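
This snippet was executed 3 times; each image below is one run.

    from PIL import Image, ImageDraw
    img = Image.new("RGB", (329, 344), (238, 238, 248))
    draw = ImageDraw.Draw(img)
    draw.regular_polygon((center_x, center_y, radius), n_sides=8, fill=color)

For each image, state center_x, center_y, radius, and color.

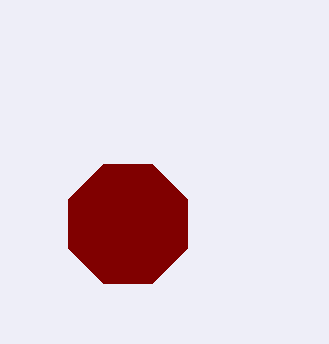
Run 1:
center_x = 128
center_y = 224
radius = 64
color = 'maroon'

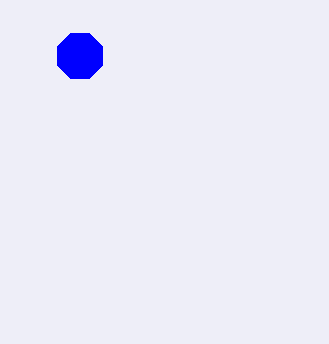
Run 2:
center_x = 80
center_y = 56
radius = 24
color = 'blue'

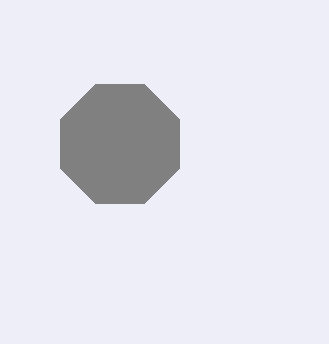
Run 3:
center_x = 120, center_y = 144, radius = 64, color = 'gray'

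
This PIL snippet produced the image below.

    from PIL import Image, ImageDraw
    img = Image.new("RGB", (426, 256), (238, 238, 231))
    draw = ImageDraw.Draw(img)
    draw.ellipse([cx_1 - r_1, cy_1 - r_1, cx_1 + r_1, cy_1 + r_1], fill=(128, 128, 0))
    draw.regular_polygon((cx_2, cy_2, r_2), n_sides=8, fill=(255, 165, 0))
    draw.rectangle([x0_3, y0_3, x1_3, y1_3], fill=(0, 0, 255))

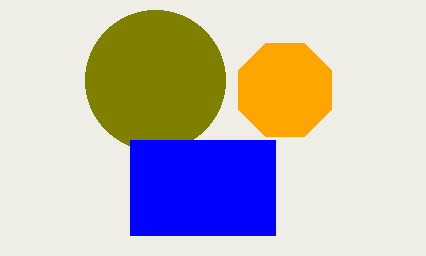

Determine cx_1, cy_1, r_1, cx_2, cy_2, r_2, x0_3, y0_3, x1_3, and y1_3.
cx_1 = 155; cy_1 = 80; r_1 = 70; cx_2 = 285; cy_2 = 90; r_2 = 50; x0_3 = 130; y0_3 = 140; x1_3 = 275; y1_3 = 235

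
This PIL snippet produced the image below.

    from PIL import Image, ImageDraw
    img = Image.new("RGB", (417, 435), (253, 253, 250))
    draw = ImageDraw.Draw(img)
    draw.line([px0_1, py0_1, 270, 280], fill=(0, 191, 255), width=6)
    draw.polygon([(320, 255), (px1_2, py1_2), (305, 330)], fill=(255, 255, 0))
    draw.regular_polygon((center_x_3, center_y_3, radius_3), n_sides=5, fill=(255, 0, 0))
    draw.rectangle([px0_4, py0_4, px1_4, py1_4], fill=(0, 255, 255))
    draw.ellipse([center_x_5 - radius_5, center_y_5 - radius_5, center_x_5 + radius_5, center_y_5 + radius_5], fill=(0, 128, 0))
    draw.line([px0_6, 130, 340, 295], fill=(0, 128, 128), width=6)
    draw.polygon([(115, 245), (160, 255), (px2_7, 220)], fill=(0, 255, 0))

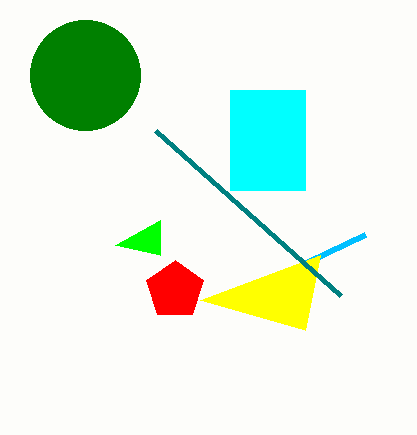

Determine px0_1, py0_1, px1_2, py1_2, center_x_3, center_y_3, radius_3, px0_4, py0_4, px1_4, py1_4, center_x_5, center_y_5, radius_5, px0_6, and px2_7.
px0_1 = 365; py0_1 = 235; px1_2 = 200; py1_2 = 300; center_x_3 = 175; center_y_3 = 290; radius_3 = 30; px0_4 = 230; py0_4 = 90; px1_4 = 305; py1_4 = 190; center_x_5 = 85; center_y_5 = 75; radius_5 = 55; px0_6 = 155; px2_7 = 160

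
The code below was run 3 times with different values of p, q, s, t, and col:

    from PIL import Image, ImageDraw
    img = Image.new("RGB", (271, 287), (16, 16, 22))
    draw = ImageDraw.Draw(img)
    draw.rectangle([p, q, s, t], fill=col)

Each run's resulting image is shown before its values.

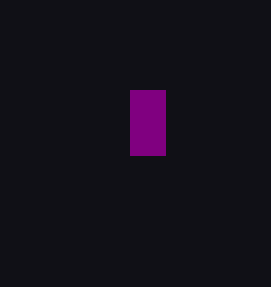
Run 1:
p = 130; q = 90; s = 165; t = 155; col = 'purple'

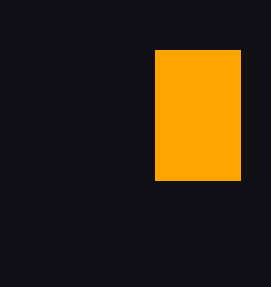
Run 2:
p = 155, q = 50, s = 240, t = 180, col = 'orange'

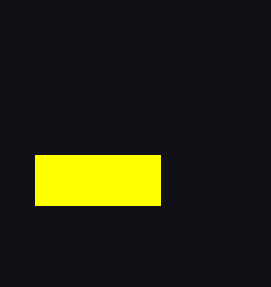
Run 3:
p = 35
q = 155
s = 160
t = 205
col = 'yellow'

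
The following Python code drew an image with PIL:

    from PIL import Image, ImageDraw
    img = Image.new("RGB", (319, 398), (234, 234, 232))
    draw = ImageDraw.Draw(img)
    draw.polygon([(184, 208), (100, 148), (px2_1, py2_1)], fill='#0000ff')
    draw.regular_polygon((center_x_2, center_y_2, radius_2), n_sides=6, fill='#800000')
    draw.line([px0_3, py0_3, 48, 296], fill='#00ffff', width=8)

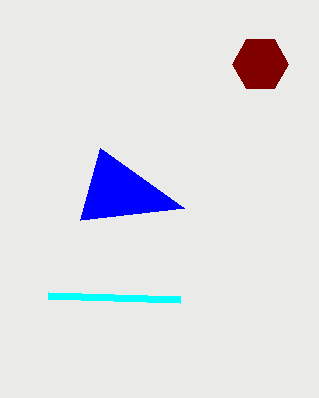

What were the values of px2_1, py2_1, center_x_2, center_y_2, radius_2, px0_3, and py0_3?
px2_1 = 80; py2_1 = 220; center_x_2 = 260; center_y_2 = 64; radius_2 = 28; px0_3 = 180; py0_3 = 300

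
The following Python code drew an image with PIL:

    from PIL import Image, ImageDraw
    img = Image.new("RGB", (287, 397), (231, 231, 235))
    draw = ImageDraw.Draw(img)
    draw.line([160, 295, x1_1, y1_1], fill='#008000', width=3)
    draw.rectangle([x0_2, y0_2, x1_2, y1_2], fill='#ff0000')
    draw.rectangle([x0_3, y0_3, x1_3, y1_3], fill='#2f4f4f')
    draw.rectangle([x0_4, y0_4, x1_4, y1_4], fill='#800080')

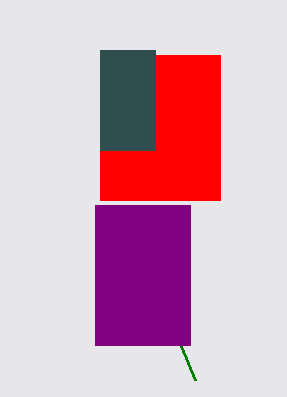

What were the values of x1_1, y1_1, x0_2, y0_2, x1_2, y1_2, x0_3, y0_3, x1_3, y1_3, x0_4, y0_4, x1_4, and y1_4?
x1_1 = 195; y1_1 = 380; x0_2 = 100; y0_2 = 55; x1_2 = 220; y1_2 = 200; x0_3 = 100; y0_3 = 50; x1_3 = 155; y1_3 = 150; x0_4 = 95; y0_4 = 205; x1_4 = 190; y1_4 = 345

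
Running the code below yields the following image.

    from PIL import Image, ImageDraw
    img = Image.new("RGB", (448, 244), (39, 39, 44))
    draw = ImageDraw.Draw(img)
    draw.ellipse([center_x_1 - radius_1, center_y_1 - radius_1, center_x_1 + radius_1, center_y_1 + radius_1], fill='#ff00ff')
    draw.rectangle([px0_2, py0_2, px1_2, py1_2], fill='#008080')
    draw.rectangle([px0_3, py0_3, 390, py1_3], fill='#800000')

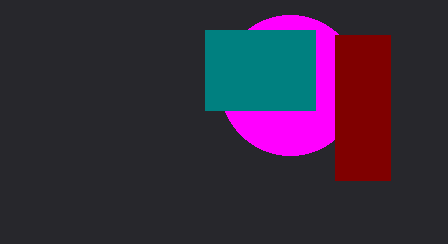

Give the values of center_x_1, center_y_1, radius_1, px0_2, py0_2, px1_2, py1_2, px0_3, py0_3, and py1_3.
center_x_1 = 290; center_y_1 = 85; radius_1 = 70; px0_2 = 205; py0_2 = 30; px1_2 = 315; py1_2 = 110; px0_3 = 335; py0_3 = 35; py1_3 = 180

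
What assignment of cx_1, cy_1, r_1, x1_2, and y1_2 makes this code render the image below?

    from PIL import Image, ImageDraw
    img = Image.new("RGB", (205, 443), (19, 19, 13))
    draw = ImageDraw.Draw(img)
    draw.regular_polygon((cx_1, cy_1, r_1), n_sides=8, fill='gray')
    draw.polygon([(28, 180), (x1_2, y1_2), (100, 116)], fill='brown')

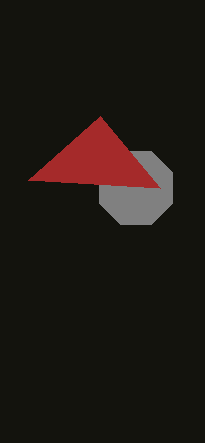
cx_1 = 136; cy_1 = 188; r_1 = 40; x1_2 = 160; y1_2 = 188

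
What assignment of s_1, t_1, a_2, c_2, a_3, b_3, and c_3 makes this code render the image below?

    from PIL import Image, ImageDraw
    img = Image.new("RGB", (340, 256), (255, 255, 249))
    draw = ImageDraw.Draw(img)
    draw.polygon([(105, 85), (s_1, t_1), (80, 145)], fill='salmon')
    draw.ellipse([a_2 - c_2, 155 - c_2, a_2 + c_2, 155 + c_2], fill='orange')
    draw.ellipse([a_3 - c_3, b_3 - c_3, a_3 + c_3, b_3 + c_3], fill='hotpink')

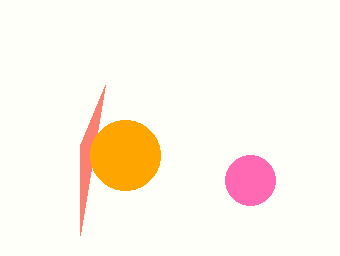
s_1 = 80; t_1 = 235; a_2 = 125; c_2 = 35; a_3 = 250; b_3 = 180; c_3 = 25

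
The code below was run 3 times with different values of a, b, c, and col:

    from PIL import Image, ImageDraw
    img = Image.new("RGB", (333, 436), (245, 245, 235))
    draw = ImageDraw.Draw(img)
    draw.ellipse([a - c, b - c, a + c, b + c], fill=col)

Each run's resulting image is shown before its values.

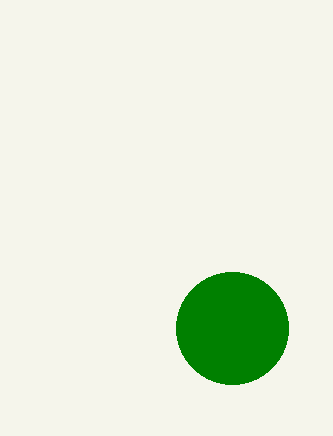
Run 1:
a = 232, b = 328, c = 56, col = 'green'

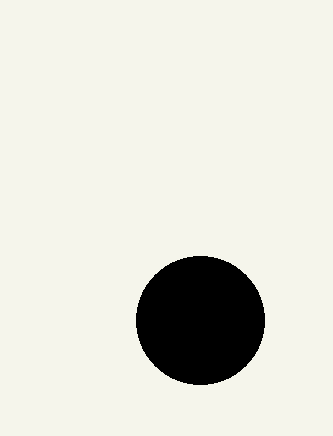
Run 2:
a = 200; b = 320; c = 64; col = 'black'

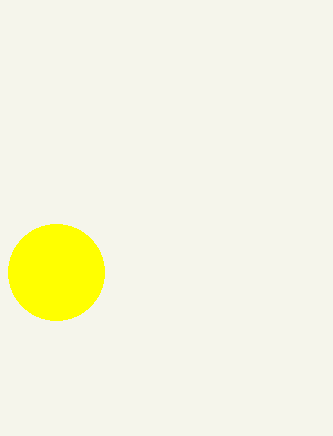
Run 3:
a = 56
b = 272
c = 48
col = 'yellow'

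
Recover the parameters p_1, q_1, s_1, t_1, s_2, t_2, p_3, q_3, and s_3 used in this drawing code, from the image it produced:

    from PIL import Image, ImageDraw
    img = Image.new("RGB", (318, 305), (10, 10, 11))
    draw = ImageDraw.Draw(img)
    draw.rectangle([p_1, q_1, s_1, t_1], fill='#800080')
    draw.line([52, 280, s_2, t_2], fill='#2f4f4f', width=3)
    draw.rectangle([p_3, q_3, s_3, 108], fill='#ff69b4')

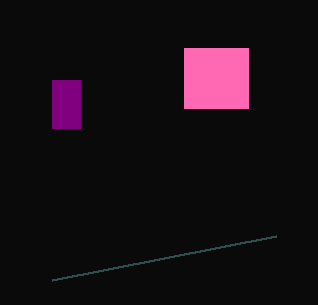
p_1 = 52, q_1 = 80, s_1 = 80, t_1 = 128, s_2 = 276, t_2 = 236, p_3 = 184, q_3 = 48, s_3 = 248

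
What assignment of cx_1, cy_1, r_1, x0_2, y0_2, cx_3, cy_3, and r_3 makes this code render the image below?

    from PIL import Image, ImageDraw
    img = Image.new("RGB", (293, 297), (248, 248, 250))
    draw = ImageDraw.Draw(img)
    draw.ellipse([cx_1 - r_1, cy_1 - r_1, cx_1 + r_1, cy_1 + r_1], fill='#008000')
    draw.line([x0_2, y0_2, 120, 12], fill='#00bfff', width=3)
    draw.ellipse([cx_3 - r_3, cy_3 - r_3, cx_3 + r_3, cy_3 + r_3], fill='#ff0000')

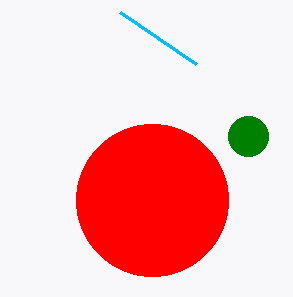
cx_1 = 248, cy_1 = 136, r_1 = 20, x0_2 = 196, y0_2 = 64, cx_3 = 152, cy_3 = 200, r_3 = 76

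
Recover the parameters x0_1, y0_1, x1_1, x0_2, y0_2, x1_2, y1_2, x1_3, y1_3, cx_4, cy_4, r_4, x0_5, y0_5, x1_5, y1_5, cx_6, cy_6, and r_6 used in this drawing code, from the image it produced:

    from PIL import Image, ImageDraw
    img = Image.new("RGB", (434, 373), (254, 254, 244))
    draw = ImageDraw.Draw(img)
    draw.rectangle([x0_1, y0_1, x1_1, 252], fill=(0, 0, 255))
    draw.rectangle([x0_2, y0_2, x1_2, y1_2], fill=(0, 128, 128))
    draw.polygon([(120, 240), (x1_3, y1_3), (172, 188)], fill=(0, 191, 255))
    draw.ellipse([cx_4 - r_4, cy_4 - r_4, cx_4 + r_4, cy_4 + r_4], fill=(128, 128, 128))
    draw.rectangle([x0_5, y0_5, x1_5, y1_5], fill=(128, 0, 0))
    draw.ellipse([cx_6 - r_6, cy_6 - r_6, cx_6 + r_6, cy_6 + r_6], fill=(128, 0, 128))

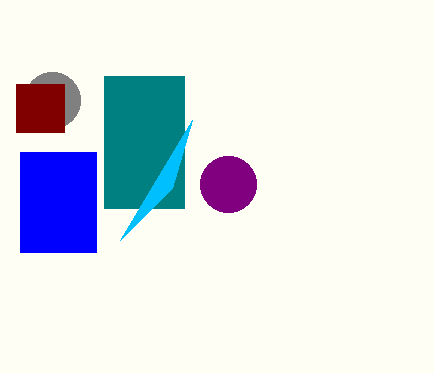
x0_1 = 20
y0_1 = 152
x1_1 = 96
x0_2 = 104
y0_2 = 76
x1_2 = 184
y1_2 = 208
x1_3 = 192
y1_3 = 120
cx_4 = 52
cy_4 = 100
r_4 = 28
x0_5 = 16
y0_5 = 84
x1_5 = 64
y1_5 = 132
cx_6 = 228
cy_6 = 184
r_6 = 28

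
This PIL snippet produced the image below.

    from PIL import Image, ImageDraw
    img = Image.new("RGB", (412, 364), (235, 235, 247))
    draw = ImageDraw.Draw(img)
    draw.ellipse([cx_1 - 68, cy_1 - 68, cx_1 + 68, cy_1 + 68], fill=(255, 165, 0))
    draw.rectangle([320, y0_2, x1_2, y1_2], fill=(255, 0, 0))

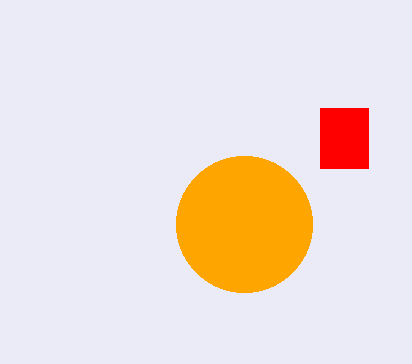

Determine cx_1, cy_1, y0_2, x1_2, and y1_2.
cx_1 = 244; cy_1 = 224; y0_2 = 108; x1_2 = 368; y1_2 = 168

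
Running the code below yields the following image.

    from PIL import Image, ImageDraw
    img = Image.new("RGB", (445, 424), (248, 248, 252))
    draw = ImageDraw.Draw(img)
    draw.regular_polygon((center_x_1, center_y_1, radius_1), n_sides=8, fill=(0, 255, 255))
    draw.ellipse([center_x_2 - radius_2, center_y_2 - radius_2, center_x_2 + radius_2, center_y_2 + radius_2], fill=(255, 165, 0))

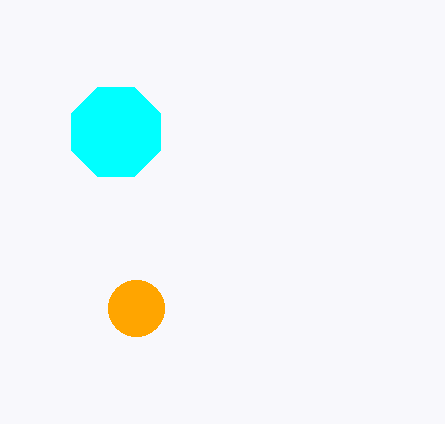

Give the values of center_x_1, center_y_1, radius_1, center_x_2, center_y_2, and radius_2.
center_x_1 = 116
center_y_1 = 132
radius_1 = 48
center_x_2 = 136
center_y_2 = 308
radius_2 = 28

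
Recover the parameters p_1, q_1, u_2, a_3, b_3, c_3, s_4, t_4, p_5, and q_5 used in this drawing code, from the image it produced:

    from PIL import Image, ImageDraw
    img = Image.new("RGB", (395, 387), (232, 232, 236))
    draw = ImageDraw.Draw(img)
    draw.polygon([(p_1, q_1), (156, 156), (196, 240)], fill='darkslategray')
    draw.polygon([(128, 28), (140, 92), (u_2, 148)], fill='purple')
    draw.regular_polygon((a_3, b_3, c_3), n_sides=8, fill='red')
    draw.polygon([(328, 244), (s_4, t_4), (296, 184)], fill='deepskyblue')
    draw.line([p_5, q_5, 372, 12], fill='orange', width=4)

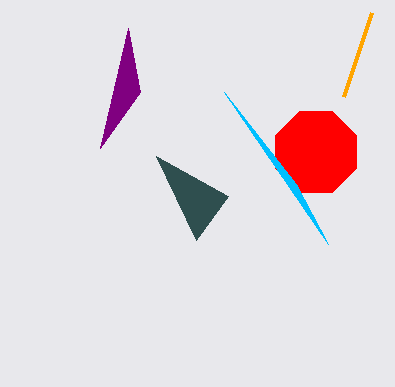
p_1 = 228
q_1 = 196
u_2 = 100
a_3 = 316
b_3 = 152
c_3 = 44
s_4 = 224
t_4 = 92
p_5 = 344
q_5 = 96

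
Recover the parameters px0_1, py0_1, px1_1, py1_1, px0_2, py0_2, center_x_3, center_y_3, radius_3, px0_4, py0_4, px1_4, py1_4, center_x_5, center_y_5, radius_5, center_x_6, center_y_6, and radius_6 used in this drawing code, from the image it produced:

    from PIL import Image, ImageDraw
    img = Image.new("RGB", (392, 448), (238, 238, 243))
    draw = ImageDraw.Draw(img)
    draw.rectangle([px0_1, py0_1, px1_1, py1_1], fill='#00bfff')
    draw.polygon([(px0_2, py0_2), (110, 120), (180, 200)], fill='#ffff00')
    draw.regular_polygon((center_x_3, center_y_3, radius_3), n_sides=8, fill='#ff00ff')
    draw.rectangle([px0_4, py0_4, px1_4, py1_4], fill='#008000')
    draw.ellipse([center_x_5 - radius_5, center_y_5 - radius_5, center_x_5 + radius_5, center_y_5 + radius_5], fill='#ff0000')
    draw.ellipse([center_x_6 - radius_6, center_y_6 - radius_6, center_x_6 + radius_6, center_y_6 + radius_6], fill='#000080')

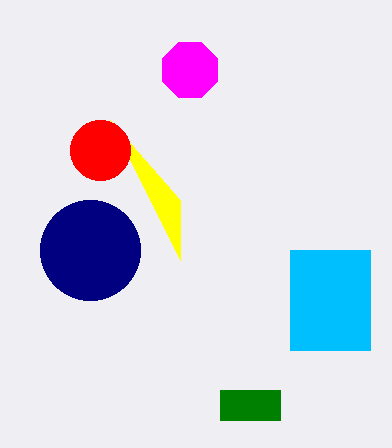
px0_1 = 290
py0_1 = 250
px1_1 = 370
py1_1 = 350
px0_2 = 180
py0_2 = 260
center_x_3 = 190
center_y_3 = 70
radius_3 = 30
px0_4 = 220
py0_4 = 390
px1_4 = 280
py1_4 = 420
center_x_5 = 100
center_y_5 = 150
radius_5 = 30
center_x_6 = 90
center_y_6 = 250
radius_6 = 50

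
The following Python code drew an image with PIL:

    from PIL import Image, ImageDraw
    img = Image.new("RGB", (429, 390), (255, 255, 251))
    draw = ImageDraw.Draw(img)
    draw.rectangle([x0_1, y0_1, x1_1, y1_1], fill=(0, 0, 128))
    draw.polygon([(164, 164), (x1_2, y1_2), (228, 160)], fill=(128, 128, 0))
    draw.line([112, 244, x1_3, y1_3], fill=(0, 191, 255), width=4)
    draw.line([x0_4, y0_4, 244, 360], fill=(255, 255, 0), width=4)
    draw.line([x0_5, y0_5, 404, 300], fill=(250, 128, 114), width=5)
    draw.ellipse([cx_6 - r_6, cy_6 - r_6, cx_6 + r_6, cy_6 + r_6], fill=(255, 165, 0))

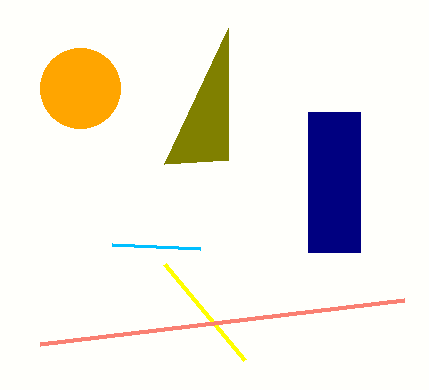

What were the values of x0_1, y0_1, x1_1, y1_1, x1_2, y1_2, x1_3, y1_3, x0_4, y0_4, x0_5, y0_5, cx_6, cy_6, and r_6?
x0_1 = 308, y0_1 = 112, x1_1 = 360, y1_1 = 252, x1_2 = 228, y1_2 = 28, x1_3 = 200, y1_3 = 248, x0_4 = 164, y0_4 = 264, x0_5 = 40, y0_5 = 344, cx_6 = 80, cy_6 = 88, r_6 = 40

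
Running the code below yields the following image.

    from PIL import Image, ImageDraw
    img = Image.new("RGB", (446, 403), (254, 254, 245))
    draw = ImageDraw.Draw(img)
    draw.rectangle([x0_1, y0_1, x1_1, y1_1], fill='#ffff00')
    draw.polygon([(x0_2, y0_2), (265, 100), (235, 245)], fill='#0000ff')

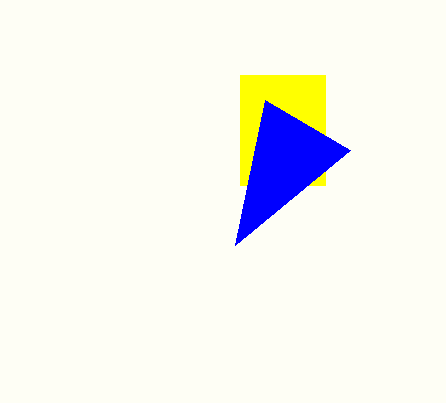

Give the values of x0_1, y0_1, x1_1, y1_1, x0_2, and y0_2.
x0_1 = 240
y0_1 = 75
x1_1 = 325
y1_1 = 185
x0_2 = 350
y0_2 = 150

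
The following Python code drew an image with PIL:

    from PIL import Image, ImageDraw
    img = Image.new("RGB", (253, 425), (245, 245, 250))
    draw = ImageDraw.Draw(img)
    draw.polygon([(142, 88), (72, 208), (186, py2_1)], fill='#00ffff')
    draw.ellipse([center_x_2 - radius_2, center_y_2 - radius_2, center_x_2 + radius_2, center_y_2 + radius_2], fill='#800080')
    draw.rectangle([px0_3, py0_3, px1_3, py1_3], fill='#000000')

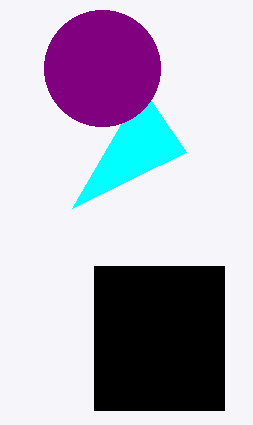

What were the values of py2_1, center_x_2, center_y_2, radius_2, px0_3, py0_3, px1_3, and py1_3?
py2_1 = 152
center_x_2 = 102
center_y_2 = 68
radius_2 = 58
px0_3 = 94
py0_3 = 266
px1_3 = 224
py1_3 = 410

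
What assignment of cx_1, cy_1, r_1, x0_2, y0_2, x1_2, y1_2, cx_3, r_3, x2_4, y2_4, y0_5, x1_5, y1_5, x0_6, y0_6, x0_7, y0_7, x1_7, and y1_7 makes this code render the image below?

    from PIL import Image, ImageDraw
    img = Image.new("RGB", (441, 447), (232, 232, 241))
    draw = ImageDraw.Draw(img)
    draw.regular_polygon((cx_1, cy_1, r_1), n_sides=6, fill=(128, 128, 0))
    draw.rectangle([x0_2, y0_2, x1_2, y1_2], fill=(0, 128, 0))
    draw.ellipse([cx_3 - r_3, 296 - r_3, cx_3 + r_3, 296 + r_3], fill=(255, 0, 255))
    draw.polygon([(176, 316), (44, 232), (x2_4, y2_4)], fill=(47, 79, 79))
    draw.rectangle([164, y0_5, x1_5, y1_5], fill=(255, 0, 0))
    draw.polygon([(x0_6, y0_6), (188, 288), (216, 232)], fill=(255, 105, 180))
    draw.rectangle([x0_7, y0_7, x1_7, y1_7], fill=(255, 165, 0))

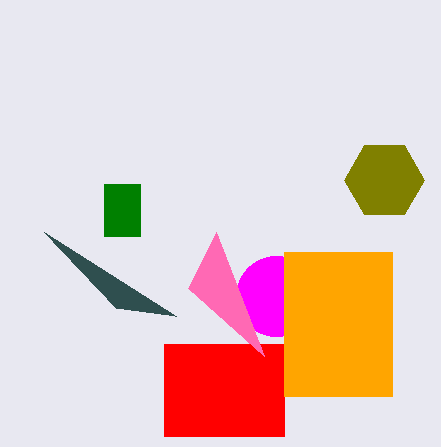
cx_1 = 384; cy_1 = 180; r_1 = 40; x0_2 = 104; y0_2 = 184; x1_2 = 140; y1_2 = 236; cx_3 = 276; r_3 = 40; x2_4 = 116; y2_4 = 308; y0_5 = 344; x1_5 = 284; y1_5 = 436; x0_6 = 264; y0_6 = 356; x0_7 = 284; y0_7 = 252; x1_7 = 392; y1_7 = 396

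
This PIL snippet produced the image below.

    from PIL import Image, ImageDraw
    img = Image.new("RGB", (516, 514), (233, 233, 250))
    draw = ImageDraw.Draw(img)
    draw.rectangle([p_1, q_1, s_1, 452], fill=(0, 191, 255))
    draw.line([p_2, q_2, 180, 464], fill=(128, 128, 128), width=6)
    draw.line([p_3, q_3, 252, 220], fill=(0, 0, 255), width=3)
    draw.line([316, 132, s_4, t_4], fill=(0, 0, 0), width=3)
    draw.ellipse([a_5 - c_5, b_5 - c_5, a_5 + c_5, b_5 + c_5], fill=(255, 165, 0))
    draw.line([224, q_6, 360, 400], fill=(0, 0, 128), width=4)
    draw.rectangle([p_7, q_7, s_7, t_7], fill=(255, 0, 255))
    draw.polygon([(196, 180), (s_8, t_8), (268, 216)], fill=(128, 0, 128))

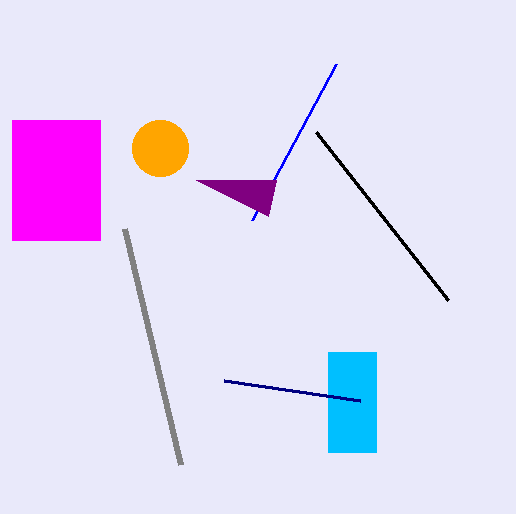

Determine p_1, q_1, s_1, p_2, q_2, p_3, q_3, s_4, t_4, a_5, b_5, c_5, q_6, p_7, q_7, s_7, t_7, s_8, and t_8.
p_1 = 328
q_1 = 352
s_1 = 376
p_2 = 124
q_2 = 228
p_3 = 336
q_3 = 64
s_4 = 448
t_4 = 300
a_5 = 160
b_5 = 148
c_5 = 28
q_6 = 380
p_7 = 12
q_7 = 120
s_7 = 100
t_7 = 240
s_8 = 276
t_8 = 180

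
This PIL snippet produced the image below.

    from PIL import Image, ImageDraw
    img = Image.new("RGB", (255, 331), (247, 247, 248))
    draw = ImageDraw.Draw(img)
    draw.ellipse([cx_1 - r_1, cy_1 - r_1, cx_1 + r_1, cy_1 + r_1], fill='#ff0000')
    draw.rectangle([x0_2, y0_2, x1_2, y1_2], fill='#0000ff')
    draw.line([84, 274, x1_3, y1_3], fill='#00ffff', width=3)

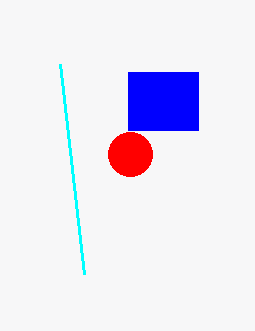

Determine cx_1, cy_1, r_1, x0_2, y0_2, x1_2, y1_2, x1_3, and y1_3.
cx_1 = 130, cy_1 = 154, r_1 = 22, x0_2 = 128, y0_2 = 72, x1_2 = 198, y1_2 = 130, x1_3 = 60, y1_3 = 64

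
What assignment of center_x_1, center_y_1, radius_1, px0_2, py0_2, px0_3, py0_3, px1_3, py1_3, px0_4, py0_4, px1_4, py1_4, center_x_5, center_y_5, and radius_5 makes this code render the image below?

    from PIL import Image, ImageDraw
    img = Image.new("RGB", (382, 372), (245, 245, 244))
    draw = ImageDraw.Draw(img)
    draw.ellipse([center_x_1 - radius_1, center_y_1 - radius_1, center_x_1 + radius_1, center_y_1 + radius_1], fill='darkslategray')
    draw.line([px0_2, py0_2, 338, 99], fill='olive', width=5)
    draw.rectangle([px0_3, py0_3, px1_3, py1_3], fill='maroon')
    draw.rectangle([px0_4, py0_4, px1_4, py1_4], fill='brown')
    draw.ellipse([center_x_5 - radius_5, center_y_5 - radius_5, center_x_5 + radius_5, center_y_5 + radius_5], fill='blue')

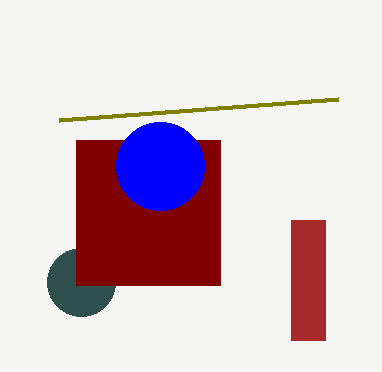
center_x_1 = 81
center_y_1 = 282
radius_1 = 34
px0_2 = 59
py0_2 = 120
px0_3 = 76
py0_3 = 140
px1_3 = 220
py1_3 = 285
px0_4 = 291
py0_4 = 220
px1_4 = 325
py1_4 = 340
center_x_5 = 160
center_y_5 = 166
radius_5 = 44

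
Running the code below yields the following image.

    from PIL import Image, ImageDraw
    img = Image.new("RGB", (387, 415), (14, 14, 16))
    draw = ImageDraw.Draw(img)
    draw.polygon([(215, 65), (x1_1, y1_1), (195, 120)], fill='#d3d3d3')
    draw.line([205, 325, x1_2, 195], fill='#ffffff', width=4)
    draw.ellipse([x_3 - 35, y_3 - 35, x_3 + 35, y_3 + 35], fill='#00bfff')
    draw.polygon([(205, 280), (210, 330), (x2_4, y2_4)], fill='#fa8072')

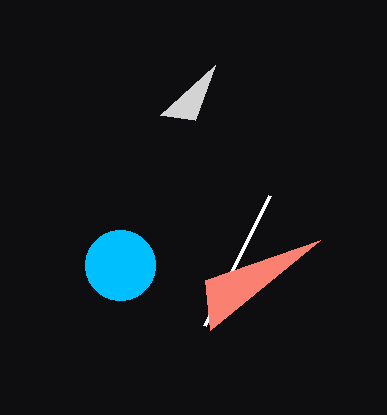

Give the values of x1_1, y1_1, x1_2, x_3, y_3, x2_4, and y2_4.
x1_1 = 160
y1_1 = 115
x1_2 = 270
x_3 = 120
y_3 = 265
x2_4 = 320
y2_4 = 240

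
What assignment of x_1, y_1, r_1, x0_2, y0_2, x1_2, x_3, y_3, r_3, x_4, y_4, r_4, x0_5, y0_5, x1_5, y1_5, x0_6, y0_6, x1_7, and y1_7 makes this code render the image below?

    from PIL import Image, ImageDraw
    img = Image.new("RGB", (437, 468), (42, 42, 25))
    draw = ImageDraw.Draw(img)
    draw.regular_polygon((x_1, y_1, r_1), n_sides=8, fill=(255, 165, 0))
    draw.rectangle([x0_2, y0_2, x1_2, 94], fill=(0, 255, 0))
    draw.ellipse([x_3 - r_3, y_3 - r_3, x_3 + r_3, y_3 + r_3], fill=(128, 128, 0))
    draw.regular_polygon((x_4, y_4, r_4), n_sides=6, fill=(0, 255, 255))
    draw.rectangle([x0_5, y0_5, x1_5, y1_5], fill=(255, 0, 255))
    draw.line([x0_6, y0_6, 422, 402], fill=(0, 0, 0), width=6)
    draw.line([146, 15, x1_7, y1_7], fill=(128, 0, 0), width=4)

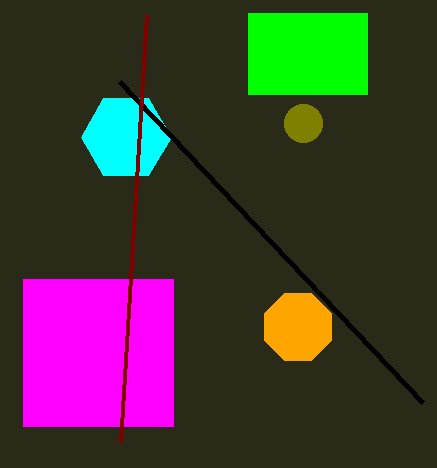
x_1 = 298, y_1 = 327, r_1 = 36, x0_2 = 248, y0_2 = 13, x1_2 = 367, x_3 = 303, y_3 = 123, r_3 = 19, x_4 = 126, y_4 = 137, r_4 = 45, x0_5 = 23, y0_5 = 279, x1_5 = 173, y1_5 = 426, x0_6 = 119, y0_6 = 81, x1_7 = 120, y1_7 = 442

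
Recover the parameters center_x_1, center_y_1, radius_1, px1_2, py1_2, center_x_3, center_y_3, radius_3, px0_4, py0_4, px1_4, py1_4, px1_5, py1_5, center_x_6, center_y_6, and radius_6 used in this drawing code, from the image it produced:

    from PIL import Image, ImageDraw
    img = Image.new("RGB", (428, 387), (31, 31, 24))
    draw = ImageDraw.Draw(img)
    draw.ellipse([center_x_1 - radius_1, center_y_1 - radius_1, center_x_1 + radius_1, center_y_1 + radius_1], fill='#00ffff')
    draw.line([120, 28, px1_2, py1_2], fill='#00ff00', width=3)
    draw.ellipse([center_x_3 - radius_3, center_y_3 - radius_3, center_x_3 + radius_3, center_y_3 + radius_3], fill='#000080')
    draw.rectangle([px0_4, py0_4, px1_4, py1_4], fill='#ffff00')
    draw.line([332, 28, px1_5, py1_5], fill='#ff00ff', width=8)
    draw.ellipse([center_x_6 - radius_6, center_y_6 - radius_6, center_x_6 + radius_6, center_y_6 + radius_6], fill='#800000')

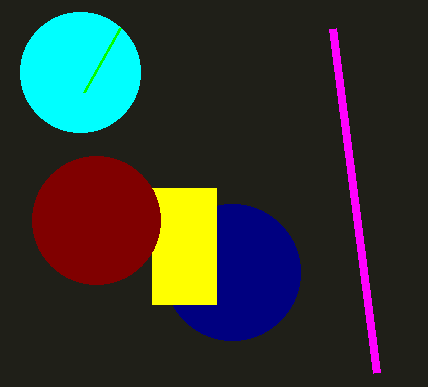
center_x_1 = 80
center_y_1 = 72
radius_1 = 60
px1_2 = 84
py1_2 = 92
center_x_3 = 232
center_y_3 = 272
radius_3 = 68
px0_4 = 152
py0_4 = 188
px1_4 = 216
py1_4 = 304
px1_5 = 376
py1_5 = 372
center_x_6 = 96
center_y_6 = 220
radius_6 = 64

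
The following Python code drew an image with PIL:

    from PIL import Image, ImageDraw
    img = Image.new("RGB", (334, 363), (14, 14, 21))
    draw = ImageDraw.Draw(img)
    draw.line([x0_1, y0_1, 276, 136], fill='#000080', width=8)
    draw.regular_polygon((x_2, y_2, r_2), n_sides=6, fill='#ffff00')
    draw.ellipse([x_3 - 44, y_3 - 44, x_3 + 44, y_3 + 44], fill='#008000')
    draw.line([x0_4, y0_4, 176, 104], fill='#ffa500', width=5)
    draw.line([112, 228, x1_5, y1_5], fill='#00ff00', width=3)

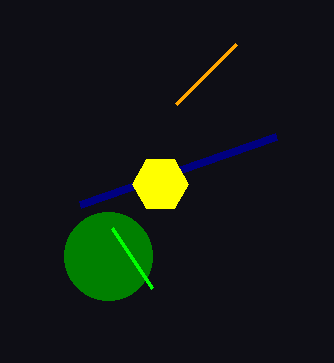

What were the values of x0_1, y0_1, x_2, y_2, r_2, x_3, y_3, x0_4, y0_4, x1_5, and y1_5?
x0_1 = 80, y0_1 = 204, x_2 = 160, y_2 = 184, r_2 = 28, x_3 = 108, y_3 = 256, x0_4 = 236, y0_4 = 44, x1_5 = 152, y1_5 = 288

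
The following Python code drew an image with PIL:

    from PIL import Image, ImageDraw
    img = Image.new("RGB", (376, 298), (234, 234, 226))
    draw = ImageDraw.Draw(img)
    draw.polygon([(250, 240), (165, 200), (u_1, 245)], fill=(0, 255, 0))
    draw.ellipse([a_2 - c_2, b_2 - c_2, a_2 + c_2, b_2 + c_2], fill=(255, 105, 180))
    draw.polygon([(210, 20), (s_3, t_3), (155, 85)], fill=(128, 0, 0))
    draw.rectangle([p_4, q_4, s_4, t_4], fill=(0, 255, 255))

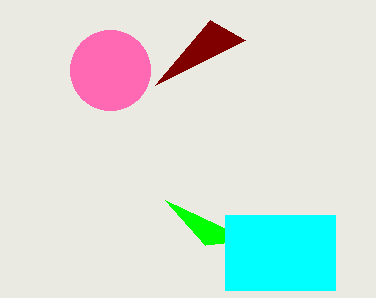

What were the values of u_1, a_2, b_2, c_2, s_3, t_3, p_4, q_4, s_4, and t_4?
u_1 = 205; a_2 = 110; b_2 = 70; c_2 = 40; s_3 = 245; t_3 = 40; p_4 = 225; q_4 = 215; s_4 = 335; t_4 = 290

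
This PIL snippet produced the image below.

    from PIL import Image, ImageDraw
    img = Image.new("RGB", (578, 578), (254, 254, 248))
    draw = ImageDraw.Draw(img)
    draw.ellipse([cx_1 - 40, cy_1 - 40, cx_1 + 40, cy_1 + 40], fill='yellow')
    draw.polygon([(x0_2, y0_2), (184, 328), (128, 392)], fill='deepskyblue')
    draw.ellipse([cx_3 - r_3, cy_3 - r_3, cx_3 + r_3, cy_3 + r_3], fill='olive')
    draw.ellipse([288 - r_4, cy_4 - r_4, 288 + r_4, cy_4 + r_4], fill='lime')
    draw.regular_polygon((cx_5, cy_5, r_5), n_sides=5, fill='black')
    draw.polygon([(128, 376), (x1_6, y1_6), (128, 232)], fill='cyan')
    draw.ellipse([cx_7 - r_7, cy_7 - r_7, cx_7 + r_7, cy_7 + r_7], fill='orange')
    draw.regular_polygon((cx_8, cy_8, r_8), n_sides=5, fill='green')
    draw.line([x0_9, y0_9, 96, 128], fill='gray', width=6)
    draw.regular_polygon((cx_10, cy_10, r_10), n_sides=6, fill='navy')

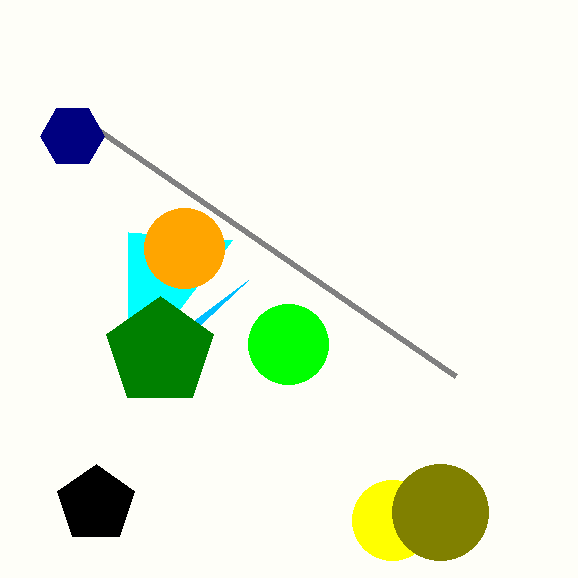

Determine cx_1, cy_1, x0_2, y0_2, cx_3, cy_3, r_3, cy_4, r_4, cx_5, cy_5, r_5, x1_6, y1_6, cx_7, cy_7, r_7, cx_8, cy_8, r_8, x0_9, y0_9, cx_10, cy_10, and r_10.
cx_1 = 392
cy_1 = 520
x0_2 = 248
y0_2 = 280
cx_3 = 440
cy_3 = 512
r_3 = 48
cy_4 = 344
r_4 = 40
cx_5 = 96
cy_5 = 504
r_5 = 40
x1_6 = 232
y1_6 = 240
cx_7 = 184
cy_7 = 248
r_7 = 40
cx_8 = 160
cy_8 = 352
r_8 = 56
x0_9 = 456
y0_9 = 376
cx_10 = 72
cy_10 = 136
r_10 = 32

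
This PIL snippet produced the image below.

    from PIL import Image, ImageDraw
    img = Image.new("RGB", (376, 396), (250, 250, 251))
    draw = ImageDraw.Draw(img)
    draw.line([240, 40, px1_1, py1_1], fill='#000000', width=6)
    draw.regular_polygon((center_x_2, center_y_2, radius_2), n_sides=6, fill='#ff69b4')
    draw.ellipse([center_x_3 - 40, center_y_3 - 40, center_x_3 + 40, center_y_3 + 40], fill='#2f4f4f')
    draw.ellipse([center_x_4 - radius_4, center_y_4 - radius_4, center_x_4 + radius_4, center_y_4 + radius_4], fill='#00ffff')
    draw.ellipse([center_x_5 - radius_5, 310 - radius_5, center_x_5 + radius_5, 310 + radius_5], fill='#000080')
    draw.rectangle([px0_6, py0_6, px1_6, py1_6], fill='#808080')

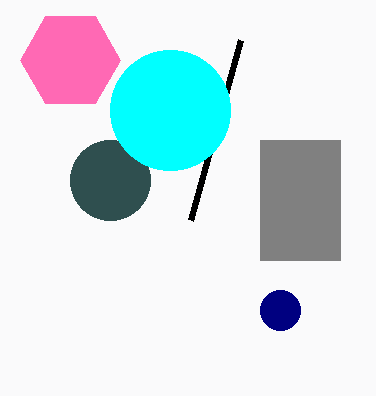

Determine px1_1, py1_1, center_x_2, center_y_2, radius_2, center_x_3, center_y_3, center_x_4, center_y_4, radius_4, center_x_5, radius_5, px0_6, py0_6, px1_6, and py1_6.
px1_1 = 190, py1_1 = 220, center_x_2 = 70, center_y_2 = 60, radius_2 = 50, center_x_3 = 110, center_y_3 = 180, center_x_4 = 170, center_y_4 = 110, radius_4 = 60, center_x_5 = 280, radius_5 = 20, px0_6 = 260, py0_6 = 140, px1_6 = 340, py1_6 = 260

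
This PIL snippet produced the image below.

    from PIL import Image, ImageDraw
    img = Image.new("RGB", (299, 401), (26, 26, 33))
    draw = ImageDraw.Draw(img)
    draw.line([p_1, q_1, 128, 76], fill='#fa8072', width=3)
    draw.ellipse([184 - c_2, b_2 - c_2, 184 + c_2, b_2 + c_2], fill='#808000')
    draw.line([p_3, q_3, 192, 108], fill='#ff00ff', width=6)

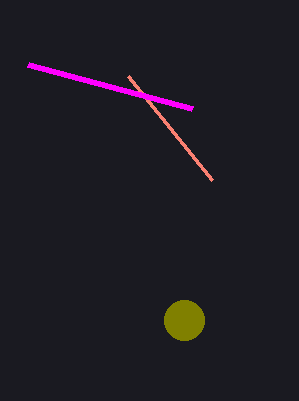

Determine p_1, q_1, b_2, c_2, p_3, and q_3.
p_1 = 212, q_1 = 180, b_2 = 320, c_2 = 20, p_3 = 28, q_3 = 64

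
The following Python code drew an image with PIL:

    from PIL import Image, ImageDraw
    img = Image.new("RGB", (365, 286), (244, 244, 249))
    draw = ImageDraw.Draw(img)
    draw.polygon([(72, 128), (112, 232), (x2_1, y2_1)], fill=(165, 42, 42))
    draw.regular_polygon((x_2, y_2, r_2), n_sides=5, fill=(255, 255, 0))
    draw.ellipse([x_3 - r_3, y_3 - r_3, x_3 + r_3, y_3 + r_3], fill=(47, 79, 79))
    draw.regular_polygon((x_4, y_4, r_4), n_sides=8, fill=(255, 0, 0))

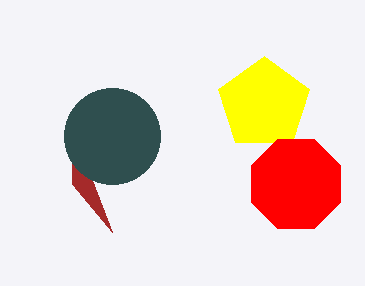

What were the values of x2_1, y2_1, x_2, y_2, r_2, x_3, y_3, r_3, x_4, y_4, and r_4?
x2_1 = 72, y2_1 = 184, x_2 = 264, y_2 = 104, r_2 = 48, x_3 = 112, y_3 = 136, r_3 = 48, x_4 = 296, y_4 = 184, r_4 = 48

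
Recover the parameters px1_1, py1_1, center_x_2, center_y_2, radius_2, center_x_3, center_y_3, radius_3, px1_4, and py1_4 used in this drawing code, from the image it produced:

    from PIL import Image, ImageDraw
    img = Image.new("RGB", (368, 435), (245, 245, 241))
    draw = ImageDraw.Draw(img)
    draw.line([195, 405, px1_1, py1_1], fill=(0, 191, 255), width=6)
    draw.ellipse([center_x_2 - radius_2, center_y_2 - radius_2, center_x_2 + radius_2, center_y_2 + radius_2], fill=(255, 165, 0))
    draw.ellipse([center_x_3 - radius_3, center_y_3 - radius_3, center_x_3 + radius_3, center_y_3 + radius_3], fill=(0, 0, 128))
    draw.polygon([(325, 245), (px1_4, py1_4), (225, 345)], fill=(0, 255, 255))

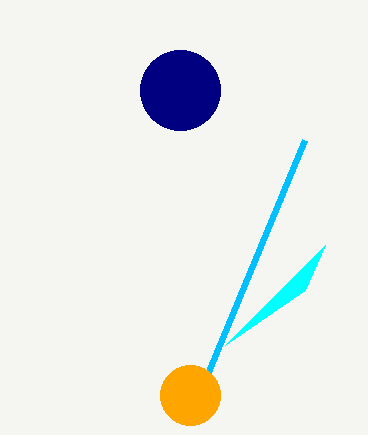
px1_1 = 305, py1_1 = 140, center_x_2 = 190, center_y_2 = 395, radius_2 = 30, center_x_3 = 180, center_y_3 = 90, radius_3 = 40, px1_4 = 305, py1_4 = 290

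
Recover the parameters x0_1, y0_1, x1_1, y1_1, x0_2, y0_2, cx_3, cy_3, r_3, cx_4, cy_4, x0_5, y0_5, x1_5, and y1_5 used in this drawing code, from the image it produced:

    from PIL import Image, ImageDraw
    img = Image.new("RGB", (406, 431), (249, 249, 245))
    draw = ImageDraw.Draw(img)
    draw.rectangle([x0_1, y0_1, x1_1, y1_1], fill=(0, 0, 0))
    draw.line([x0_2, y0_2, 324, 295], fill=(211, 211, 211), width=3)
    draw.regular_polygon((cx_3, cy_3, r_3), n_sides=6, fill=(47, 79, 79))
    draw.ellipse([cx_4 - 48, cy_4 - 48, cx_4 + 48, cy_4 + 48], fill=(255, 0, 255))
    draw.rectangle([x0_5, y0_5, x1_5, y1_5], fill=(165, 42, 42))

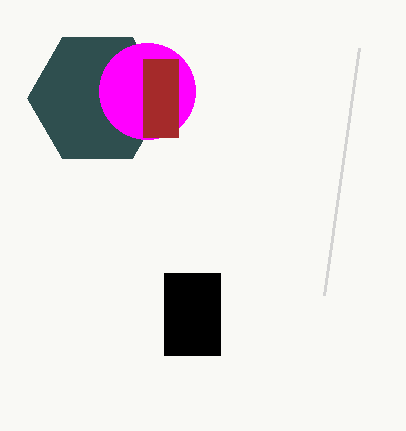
x0_1 = 164
y0_1 = 273
x1_1 = 220
y1_1 = 355
x0_2 = 359
y0_2 = 48
cx_3 = 97
cy_3 = 98
r_3 = 70
cx_4 = 147
cy_4 = 91
x0_5 = 143
y0_5 = 59
x1_5 = 178
y1_5 = 137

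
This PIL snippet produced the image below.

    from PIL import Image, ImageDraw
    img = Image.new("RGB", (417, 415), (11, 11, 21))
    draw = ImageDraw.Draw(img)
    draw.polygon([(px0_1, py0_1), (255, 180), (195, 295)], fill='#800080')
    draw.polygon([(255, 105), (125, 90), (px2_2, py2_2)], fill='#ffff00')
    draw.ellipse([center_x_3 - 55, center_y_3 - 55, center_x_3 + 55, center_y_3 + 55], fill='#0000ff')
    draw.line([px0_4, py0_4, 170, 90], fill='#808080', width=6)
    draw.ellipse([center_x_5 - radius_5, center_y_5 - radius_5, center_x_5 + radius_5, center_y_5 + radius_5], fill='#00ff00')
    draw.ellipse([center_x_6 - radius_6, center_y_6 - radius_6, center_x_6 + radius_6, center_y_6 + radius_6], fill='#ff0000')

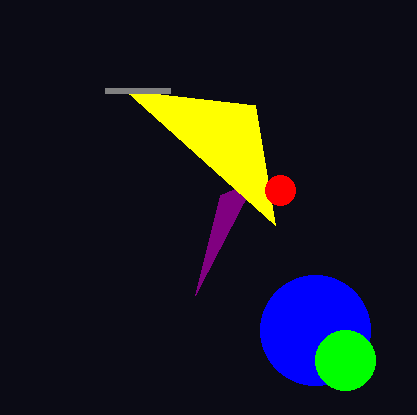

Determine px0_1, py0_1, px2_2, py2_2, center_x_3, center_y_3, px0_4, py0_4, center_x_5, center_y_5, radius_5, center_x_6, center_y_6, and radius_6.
px0_1 = 220; py0_1 = 195; px2_2 = 275; py2_2 = 225; center_x_3 = 315; center_y_3 = 330; px0_4 = 105; py0_4 = 90; center_x_5 = 345; center_y_5 = 360; radius_5 = 30; center_x_6 = 280; center_y_6 = 190; radius_6 = 15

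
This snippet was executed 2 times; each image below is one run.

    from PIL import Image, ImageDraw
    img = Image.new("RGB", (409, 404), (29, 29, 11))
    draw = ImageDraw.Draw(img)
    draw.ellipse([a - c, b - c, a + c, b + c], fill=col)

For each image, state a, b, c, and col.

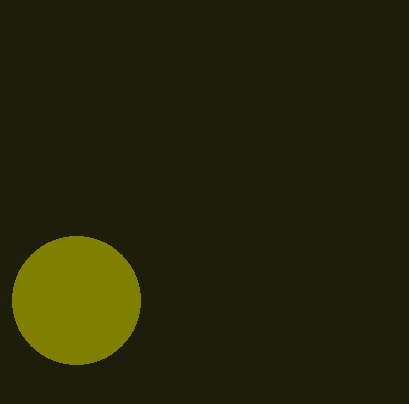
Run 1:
a = 76, b = 300, c = 64, col = 'olive'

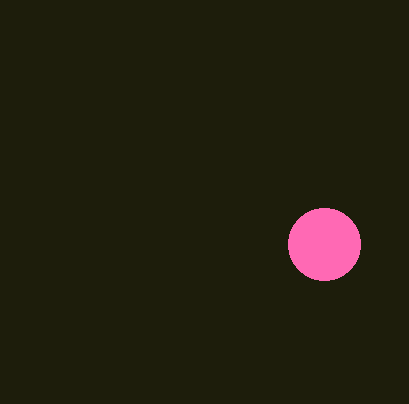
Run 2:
a = 324, b = 244, c = 36, col = 'hotpink'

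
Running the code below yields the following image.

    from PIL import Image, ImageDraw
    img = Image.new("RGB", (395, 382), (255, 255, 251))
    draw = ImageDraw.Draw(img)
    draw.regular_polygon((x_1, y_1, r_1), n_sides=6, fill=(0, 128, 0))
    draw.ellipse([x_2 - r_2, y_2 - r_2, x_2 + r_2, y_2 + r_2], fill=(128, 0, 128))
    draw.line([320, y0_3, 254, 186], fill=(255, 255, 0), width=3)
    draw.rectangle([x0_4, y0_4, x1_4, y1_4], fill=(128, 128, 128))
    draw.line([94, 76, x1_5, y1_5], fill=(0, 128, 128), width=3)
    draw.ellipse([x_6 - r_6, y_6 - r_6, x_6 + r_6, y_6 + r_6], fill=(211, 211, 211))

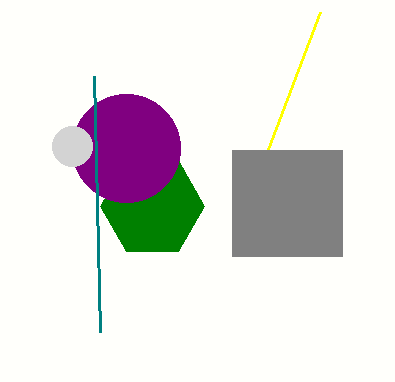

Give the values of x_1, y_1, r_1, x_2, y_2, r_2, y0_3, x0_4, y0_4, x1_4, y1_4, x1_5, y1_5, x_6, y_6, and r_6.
x_1 = 152
y_1 = 206
r_1 = 52
x_2 = 126
y_2 = 148
r_2 = 54
y0_3 = 12
x0_4 = 232
y0_4 = 150
x1_4 = 342
y1_4 = 256
x1_5 = 100
y1_5 = 332
x_6 = 72
y_6 = 146
r_6 = 20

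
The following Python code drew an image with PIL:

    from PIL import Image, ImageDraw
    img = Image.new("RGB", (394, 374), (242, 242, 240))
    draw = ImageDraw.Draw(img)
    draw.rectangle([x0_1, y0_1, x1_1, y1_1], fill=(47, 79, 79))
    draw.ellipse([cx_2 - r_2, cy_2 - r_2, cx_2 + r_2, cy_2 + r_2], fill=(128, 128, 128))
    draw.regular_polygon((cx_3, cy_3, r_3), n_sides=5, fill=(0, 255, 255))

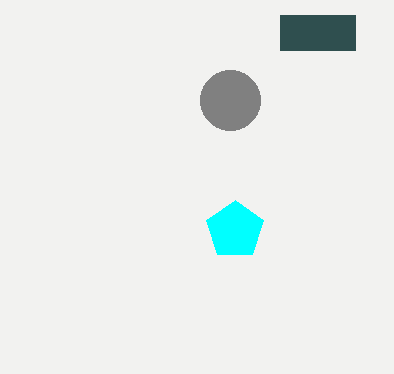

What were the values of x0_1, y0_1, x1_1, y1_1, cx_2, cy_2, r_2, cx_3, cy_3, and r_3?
x0_1 = 280
y0_1 = 15
x1_1 = 355
y1_1 = 50
cx_2 = 230
cy_2 = 100
r_2 = 30
cx_3 = 235
cy_3 = 230
r_3 = 30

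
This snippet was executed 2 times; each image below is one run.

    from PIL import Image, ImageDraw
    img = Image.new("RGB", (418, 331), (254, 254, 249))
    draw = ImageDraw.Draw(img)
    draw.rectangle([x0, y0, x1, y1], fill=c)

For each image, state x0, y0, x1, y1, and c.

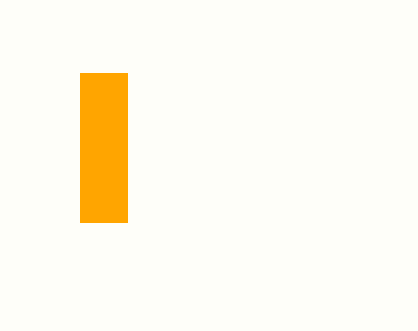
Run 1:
x0 = 80; y0 = 73; x1 = 127; y1 = 222; c = 'orange'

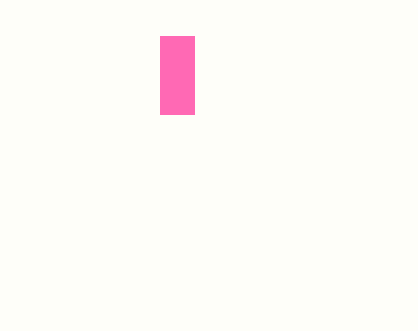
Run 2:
x0 = 160; y0 = 36; x1 = 194; y1 = 114; c = 'hotpink'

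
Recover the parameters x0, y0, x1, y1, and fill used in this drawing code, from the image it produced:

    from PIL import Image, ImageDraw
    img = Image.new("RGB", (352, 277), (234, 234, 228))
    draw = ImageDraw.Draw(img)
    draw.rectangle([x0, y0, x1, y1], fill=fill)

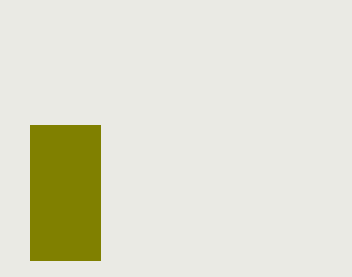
x0 = 30, y0 = 125, x1 = 100, y1 = 260, fill = 'olive'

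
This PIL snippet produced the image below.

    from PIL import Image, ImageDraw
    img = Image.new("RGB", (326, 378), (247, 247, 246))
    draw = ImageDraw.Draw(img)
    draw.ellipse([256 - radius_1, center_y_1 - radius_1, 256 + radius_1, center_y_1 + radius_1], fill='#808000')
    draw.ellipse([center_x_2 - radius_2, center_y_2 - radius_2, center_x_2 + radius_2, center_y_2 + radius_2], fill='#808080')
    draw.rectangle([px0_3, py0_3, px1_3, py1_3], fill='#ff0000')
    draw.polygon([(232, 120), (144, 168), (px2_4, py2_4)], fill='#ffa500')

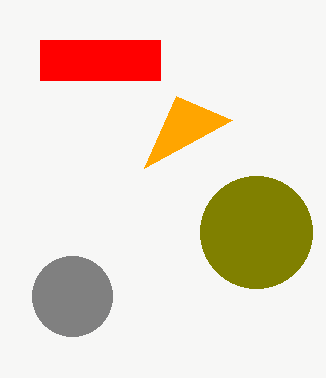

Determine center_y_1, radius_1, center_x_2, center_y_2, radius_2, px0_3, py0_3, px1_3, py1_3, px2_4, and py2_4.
center_y_1 = 232, radius_1 = 56, center_x_2 = 72, center_y_2 = 296, radius_2 = 40, px0_3 = 40, py0_3 = 40, px1_3 = 160, py1_3 = 80, px2_4 = 176, py2_4 = 96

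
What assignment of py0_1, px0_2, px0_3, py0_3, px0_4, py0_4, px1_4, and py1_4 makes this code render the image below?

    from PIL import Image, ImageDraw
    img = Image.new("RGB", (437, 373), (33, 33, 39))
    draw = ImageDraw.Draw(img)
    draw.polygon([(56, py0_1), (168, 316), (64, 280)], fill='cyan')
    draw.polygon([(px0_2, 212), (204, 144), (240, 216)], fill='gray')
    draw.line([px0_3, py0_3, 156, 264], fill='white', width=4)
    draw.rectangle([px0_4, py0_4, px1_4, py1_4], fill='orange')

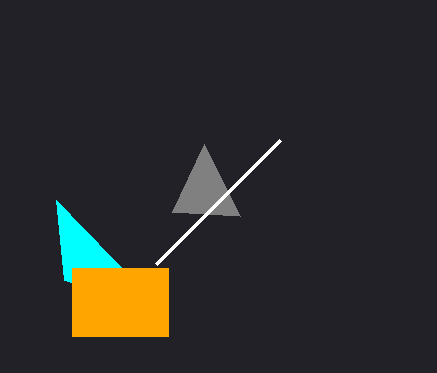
py0_1 = 200
px0_2 = 172
px0_3 = 280
py0_3 = 140
px0_4 = 72
py0_4 = 268
px1_4 = 168
py1_4 = 336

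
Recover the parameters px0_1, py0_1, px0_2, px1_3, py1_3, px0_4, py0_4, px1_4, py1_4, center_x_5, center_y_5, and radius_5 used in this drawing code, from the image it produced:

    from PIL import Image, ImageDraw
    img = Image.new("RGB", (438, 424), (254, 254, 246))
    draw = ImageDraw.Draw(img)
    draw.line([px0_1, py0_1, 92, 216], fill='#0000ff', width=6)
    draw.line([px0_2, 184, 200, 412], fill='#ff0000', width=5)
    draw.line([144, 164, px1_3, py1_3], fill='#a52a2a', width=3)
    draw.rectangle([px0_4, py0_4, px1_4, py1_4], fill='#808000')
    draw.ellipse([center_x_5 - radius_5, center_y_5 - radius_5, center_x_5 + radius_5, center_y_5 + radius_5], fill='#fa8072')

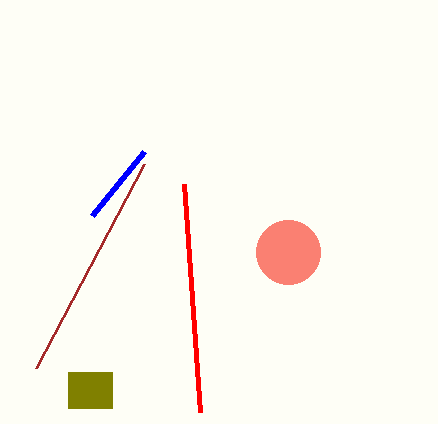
px0_1 = 144; py0_1 = 152; px0_2 = 184; px1_3 = 36; py1_3 = 368; px0_4 = 68; py0_4 = 372; px1_4 = 112; py1_4 = 408; center_x_5 = 288; center_y_5 = 252; radius_5 = 32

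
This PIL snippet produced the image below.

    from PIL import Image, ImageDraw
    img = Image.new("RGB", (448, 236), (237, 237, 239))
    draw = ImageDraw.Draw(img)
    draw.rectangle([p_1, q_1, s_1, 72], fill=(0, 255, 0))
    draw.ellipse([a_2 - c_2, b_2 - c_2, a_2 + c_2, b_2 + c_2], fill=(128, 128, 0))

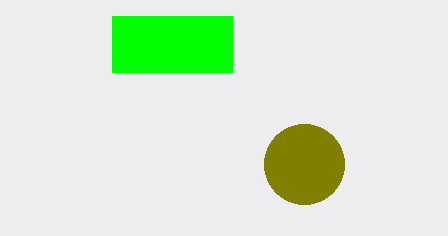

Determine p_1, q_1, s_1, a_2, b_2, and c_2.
p_1 = 112; q_1 = 16; s_1 = 232; a_2 = 304; b_2 = 164; c_2 = 40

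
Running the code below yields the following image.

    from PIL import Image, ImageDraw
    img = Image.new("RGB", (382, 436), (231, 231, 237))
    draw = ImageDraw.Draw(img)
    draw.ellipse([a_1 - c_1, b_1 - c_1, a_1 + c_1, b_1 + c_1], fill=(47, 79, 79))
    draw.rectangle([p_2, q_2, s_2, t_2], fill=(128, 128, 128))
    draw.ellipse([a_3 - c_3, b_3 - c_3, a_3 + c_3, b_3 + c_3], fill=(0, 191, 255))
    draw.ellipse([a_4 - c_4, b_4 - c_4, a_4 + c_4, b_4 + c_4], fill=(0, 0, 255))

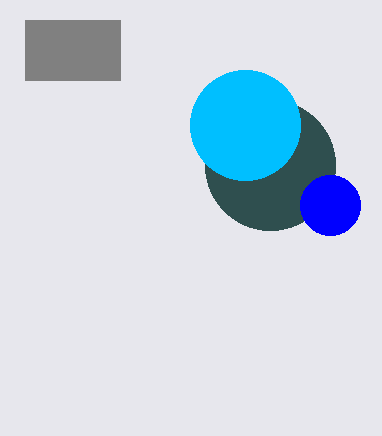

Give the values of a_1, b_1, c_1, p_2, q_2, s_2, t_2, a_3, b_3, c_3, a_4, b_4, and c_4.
a_1 = 270
b_1 = 165
c_1 = 65
p_2 = 25
q_2 = 20
s_2 = 120
t_2 = 80
a_3 = 245
b_3 = 125
c_3 = 55
a_4 = 330
b_4 = 205
c_4 = 30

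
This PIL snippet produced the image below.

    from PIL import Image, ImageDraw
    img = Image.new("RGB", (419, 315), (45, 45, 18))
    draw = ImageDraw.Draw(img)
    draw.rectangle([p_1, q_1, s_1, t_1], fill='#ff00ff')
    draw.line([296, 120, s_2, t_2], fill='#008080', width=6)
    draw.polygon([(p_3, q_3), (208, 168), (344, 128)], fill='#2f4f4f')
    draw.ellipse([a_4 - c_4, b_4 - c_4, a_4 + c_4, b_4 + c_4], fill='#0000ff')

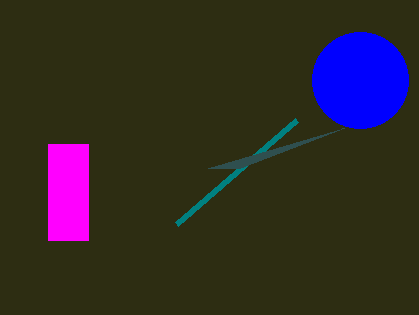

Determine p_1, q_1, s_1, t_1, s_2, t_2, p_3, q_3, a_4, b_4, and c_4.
p_1 = 48, q_1 = 144, s_1 = 88, t_1 = 240, s_2 = 176, t_2 = 224, p_3 = 240, q_3 = 168, a_4 = 360, b_4 = 80, c_4 = 48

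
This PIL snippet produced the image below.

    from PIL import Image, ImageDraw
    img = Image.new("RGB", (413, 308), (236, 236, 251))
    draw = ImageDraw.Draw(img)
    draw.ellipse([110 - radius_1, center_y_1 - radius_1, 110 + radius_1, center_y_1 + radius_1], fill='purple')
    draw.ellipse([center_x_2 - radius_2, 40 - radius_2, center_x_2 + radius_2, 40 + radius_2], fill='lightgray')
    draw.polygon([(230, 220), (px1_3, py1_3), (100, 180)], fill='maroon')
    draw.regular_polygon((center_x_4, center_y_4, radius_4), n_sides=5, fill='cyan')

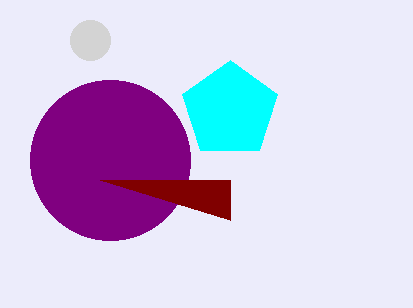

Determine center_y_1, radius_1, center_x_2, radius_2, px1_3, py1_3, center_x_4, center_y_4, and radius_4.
center_y_1 = 160, radius_1 = 80, center_x_2 = 90, radius_2 = 20, px1_3 = 230, py1_3 = 180, center_x_4 = 230, center_y_4 = 110, radius_4 = 50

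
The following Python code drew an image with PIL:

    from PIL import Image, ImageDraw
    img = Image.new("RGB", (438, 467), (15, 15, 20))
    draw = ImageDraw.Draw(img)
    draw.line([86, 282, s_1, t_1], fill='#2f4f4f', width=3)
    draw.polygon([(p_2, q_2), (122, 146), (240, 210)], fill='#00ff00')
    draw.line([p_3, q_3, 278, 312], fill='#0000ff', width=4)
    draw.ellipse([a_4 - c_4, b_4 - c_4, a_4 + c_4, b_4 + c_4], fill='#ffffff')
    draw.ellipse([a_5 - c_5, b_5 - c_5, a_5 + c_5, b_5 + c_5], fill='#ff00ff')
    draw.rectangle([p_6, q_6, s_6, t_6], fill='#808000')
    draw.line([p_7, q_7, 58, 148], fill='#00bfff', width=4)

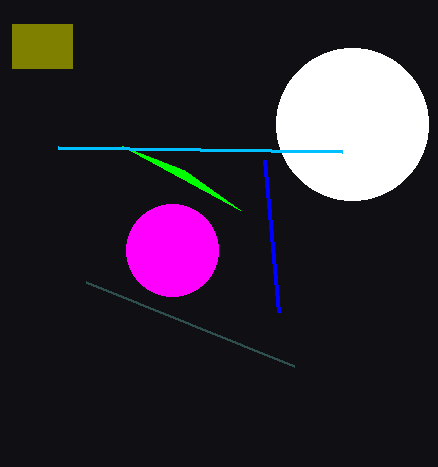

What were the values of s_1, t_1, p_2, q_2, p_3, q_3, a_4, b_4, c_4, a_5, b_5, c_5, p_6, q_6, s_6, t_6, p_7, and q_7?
s_1 = 294
t_1 = 366
p_2 = 184
q_2 = 170
p_3 = 264
q_3 = 160
a_4 = 352
b_4 = 124
c_4 = 76
a_5 = 172
b_5 = 250
c_5 = 46
p_6 = 12
q_6 = 24
s_6 = 72
t_6 = 68
p_7 = 342
q_7 = 152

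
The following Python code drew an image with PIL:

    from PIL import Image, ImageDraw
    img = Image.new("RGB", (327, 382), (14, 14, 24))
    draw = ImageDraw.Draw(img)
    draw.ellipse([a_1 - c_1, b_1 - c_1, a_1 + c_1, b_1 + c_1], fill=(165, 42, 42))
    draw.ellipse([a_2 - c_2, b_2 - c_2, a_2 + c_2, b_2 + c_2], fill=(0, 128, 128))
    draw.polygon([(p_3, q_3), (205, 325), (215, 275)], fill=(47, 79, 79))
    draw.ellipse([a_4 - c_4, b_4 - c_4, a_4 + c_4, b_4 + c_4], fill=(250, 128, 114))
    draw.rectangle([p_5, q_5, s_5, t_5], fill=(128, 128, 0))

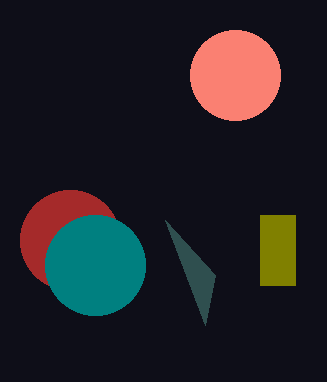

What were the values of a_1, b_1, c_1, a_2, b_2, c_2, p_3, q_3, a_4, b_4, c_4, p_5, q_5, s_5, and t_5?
a_1 = 70
b_1 = 240
c_1 = 50
a_2 = 95
b_2 = 265
c_2 = 50
p_3 = 165
q_3 = 220
a_4 = 235
b_4 = 75
c_4 = 45
p_5 = 260
q_5 = 215
s_5 = 295
t_5 = 285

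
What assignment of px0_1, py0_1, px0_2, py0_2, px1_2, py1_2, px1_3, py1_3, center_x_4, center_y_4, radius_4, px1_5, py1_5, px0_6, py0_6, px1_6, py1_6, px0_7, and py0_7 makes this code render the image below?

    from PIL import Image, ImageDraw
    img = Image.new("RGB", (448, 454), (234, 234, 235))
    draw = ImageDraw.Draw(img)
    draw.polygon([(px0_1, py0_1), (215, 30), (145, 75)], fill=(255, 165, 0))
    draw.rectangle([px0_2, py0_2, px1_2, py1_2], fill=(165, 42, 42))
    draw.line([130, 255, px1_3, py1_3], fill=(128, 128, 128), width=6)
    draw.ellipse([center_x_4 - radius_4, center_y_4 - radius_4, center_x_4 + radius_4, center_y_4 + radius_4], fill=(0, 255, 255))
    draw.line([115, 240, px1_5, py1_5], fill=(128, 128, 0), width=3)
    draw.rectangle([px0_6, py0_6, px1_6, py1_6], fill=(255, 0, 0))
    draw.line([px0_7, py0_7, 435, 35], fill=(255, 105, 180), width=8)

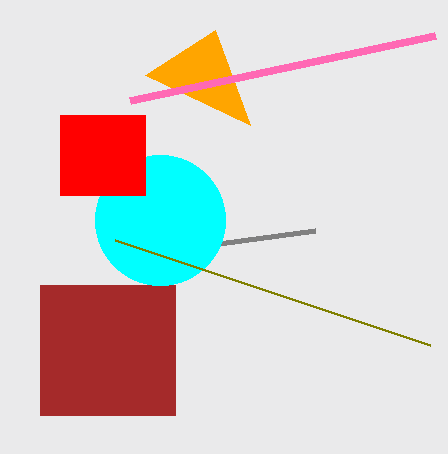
px0_1 = 250; py0_1 = 125; px0_2 = 40; py0_2 = 285; px1_2 = 175; py1_2 = 415; px1_3 = 315; py1_3 = 230; center_x_4 = 160; center_y_4 = 220; radius_4 = 65; px1_5 = 430; py1_5 = 345; px0_6 = 60; py0_6 = 115; px1_6 = 145; py1_6 = 195; px0_7 = 130; py0_7 = 100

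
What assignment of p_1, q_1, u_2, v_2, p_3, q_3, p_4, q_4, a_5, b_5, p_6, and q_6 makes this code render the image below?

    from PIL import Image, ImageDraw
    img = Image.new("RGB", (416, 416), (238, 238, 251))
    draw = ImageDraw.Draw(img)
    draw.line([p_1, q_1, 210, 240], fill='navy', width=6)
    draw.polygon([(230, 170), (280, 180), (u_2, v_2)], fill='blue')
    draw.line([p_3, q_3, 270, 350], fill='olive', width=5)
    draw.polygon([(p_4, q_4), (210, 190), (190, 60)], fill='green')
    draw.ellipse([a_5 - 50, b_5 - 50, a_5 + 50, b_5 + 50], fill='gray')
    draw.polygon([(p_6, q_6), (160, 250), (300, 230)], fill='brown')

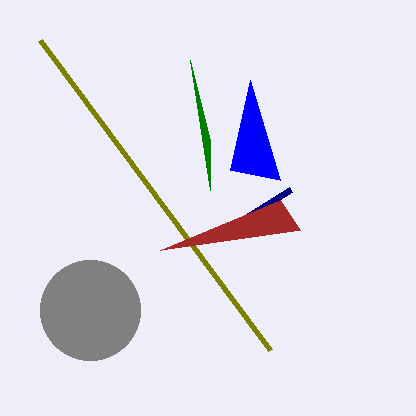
p_1 = 290, q_1 = 190, u_2 = 250, v_2 = 80, p_3 = 40, q_3 = 40, p_4 = 210, q_4 = 140, a_5 = 90, b_5 = 310, p_6 = 280, q_6 = 200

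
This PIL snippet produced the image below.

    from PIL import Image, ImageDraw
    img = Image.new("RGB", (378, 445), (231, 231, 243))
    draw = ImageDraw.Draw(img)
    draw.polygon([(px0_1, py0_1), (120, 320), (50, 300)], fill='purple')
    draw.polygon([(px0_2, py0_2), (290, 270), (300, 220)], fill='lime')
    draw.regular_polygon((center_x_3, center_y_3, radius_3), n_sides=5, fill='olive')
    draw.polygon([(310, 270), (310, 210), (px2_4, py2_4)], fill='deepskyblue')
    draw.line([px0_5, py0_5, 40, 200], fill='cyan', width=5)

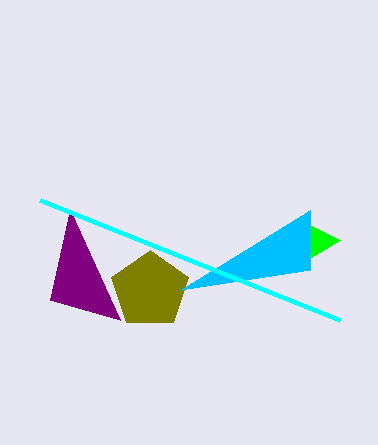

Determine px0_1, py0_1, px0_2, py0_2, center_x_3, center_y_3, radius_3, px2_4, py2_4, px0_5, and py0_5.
px0_1 = 70; py0_1 = 210; px0_2 = 340; py0_2 = 240; center_x_3 = 150; center_y_3 = 290; radius_3 = 40; px2_4 = 180; py2_4 = 290; px0_5 = 340; py0_5 = 320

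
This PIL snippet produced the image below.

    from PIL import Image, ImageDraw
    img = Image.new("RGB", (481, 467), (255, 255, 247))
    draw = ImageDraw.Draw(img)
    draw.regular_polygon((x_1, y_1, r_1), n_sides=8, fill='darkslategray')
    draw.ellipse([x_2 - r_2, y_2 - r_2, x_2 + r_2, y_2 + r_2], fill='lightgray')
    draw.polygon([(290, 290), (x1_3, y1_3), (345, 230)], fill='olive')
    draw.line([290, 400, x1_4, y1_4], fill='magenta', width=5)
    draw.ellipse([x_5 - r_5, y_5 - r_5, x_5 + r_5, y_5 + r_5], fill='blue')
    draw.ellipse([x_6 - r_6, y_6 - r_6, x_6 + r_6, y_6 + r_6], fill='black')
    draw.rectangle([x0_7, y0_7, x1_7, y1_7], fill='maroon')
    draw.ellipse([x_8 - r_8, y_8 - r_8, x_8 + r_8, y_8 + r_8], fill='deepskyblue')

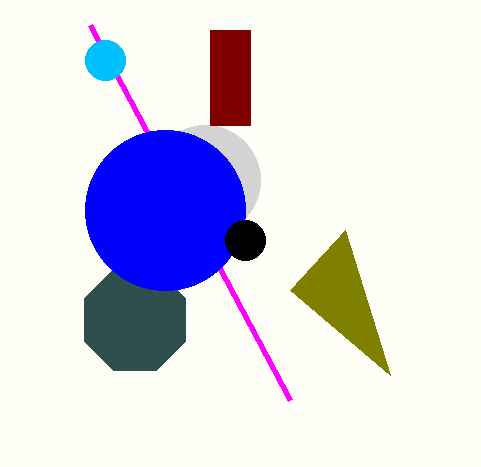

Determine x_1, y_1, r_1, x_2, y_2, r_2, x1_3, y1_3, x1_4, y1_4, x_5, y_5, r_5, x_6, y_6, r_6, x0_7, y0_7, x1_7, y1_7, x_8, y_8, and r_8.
x_1 = 135, y_1 = 320, r_1 = 55, x_2 = 205, y_2 = 180, r_2 = 55, x1_3 = 390, y1_3 = 375, x1_4 = 90, y1_4 = 25, x_5 = 165, y_5 = 210, r_5 = 80, x_6 = 245, y_6 = 240, r_6 = 20, x0_7 = 210, y0_7 = 30, x1_7 = 250, y1_7 = 125, x_8 = 105, y_8 = 60, r_8 = 20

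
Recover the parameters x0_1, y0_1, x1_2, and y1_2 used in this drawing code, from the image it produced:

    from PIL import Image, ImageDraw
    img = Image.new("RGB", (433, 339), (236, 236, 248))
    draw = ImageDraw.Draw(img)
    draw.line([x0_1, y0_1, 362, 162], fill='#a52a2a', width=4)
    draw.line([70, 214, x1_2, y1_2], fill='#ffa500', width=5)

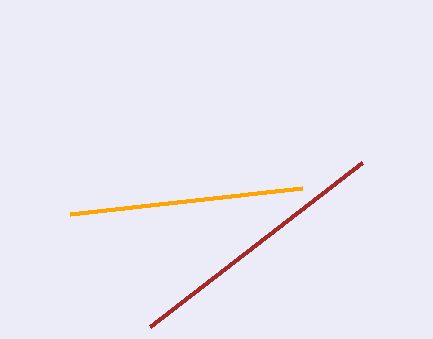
x0_1 = 150, y0_1 = 326, x1_2 = 302, y1_2 = 188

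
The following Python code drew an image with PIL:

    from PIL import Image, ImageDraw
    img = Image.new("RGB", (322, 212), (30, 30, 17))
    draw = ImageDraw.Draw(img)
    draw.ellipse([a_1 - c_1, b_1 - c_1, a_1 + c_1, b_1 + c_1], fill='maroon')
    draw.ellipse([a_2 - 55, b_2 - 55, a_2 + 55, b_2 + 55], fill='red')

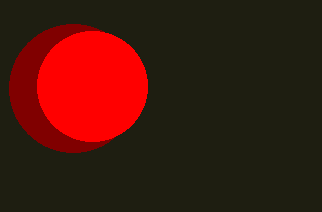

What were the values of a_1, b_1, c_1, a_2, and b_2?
a_1 = 73, b_1 = 88, c_1 = 64, a_2 = 92, b_2 = 86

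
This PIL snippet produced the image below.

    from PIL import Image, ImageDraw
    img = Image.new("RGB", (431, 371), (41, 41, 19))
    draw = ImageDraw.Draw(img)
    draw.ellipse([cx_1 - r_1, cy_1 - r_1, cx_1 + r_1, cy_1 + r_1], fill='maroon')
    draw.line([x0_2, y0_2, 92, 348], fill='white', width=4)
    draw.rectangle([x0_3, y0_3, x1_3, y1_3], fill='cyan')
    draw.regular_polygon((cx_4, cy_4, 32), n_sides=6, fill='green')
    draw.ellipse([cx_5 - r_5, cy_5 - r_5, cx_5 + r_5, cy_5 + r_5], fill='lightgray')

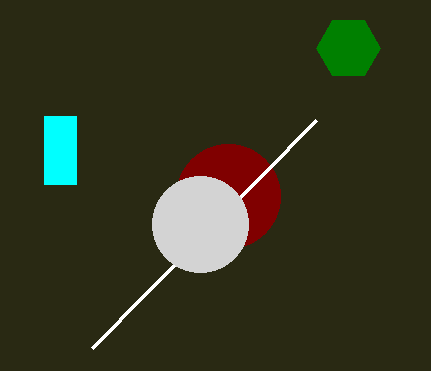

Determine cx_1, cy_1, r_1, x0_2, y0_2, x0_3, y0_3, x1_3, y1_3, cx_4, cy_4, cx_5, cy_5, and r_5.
cx_1 = 228
cy_1 = 196
r_1 = 52
x0_2 = 316
y0_2 = 120
x0_3 = 44
y0_3 = 116
x1_3 = 76
y1_3 = 184
cx_4 = 348
cy_4 = 48
cx_5 = 200
cy_5 = 224
r_5 = 48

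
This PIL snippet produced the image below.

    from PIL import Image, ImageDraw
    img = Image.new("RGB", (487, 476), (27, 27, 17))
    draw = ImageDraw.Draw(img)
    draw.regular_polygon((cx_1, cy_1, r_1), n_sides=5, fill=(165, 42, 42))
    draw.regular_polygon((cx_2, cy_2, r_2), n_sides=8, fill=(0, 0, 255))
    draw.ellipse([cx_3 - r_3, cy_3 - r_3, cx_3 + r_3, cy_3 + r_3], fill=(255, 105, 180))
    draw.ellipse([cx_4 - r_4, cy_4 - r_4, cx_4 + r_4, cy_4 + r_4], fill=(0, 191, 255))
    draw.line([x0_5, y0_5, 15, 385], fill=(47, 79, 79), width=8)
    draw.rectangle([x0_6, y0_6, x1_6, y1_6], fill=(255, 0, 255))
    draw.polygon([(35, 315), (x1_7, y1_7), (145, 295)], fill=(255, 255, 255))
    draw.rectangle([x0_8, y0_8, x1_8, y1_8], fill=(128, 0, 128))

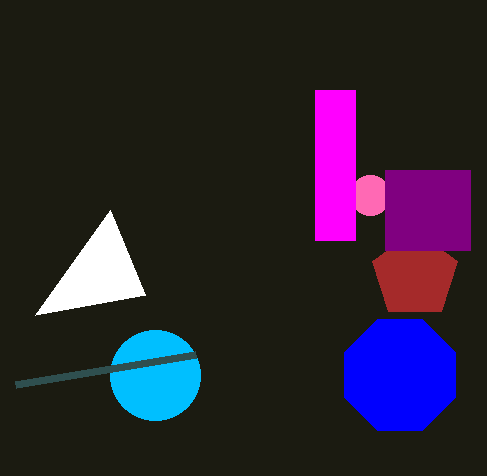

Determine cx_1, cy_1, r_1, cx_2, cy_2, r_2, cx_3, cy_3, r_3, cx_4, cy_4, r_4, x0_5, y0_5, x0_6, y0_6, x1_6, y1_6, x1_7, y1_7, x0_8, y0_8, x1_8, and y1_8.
cx_1 = 415; cy_1 = 275; r_1 = 45; cx_2 = 400; cy_2 = 375; r_2 = 60; cx_3 = 370; cy_3 = 195; r_3 = 20; cx_4 = 155; cy_4 = 375; r_4 = 45; x0_5 = 195; y0_5 = 355; x0_6 = 315; y0_6 = 90; x1_6 = 355; y1_6 = 240; x1_7 = 110; y1_7 = 210; x0_8 = 385; y0_8 = 170; x1_8 = 470; y1_8 = 250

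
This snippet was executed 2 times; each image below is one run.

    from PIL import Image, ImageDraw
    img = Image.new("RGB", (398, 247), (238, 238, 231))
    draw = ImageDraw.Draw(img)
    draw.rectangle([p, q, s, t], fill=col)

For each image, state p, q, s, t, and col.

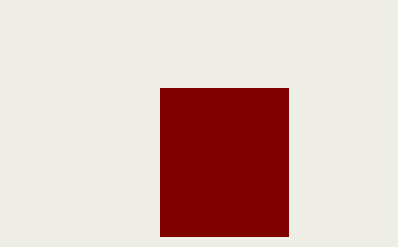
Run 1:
p = 160
q = 88
s = 288
t = 236
col = 'maroon'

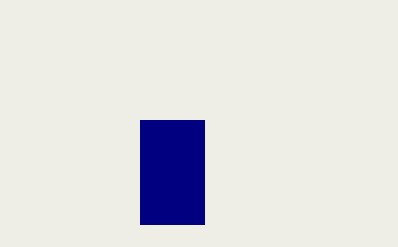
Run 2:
p = 140
q = 120
s = 204
t = 224
col = 'navy'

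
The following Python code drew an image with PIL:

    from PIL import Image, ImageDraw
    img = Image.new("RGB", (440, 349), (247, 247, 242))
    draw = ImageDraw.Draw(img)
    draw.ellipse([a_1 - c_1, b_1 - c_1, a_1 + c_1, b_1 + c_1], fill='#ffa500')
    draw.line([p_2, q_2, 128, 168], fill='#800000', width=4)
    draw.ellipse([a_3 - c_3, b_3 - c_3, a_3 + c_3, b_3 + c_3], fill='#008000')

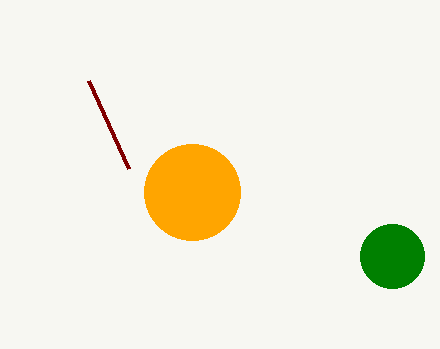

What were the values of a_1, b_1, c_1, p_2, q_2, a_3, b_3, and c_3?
a_1 = 192, b_1 = 192, c_1 = 48, p_2 = 88, q_2 = 80, a_3 = 392, b_3 = 256, c_3 = 32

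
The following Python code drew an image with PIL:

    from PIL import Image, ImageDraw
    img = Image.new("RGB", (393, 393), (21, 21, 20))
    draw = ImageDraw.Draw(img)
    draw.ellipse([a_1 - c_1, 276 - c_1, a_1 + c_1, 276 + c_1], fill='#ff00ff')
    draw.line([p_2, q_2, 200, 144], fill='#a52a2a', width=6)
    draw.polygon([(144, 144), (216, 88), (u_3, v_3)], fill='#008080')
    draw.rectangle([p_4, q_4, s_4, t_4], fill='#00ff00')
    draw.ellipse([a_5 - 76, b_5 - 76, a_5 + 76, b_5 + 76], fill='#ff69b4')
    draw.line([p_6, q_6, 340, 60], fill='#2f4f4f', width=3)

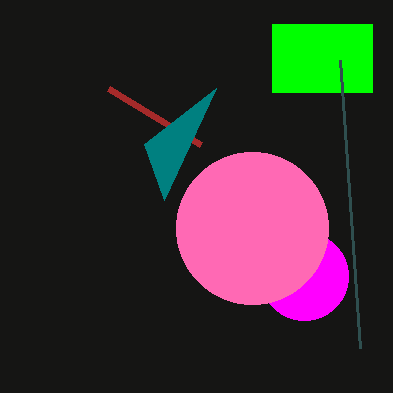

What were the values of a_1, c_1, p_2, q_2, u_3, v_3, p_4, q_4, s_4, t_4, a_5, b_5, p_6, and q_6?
a_1 = 304
c_1 = 44
p_2 = 108
q_2 = 88
u_3 = 164
v_3 = 200
p_4 = 272
q_4 = 24
s_4 = 372
t_4 = 92
a_5 = 252
b_5 = 228
p_6 = 360
q_6 = 348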